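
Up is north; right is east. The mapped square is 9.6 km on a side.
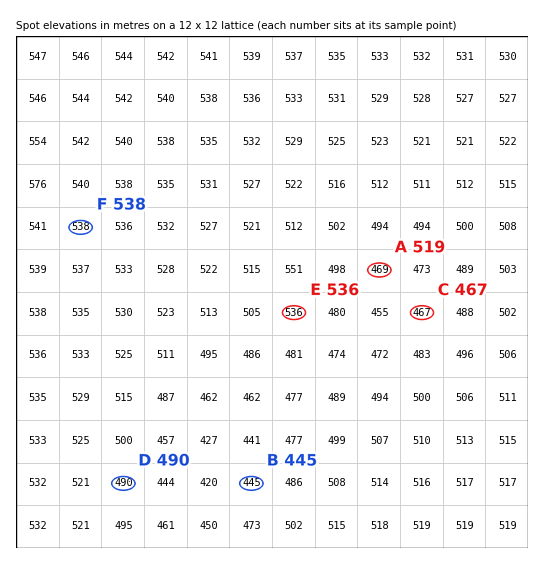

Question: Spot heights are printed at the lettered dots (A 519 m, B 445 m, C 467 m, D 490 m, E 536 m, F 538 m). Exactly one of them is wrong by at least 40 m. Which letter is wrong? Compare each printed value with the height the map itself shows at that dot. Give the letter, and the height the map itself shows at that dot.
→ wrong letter A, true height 469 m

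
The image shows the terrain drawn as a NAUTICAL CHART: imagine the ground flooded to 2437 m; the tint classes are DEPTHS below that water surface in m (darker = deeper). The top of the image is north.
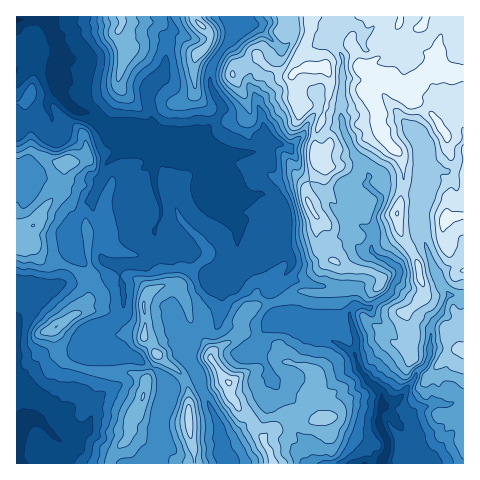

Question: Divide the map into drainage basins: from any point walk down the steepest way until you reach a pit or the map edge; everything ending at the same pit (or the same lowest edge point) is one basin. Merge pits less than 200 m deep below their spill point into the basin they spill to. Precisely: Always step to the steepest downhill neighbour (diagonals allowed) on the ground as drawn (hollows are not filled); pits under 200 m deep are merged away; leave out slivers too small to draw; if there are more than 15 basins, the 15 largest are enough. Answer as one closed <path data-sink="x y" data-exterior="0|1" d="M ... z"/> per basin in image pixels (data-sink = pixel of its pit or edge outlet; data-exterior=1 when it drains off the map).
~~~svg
<path data-sink="17 20" data-exterior="1" d="M463 16l-447 1 0 229 10 2 7-4 8 16 33 9 14 16 0 14-8 13-27 17 0 6 10 25 7 5 20 6 42 2 15 9-5 18-10 20-4 18-14 15-5 8 1 3 162 0-2-11-7-13 6-9 22-15 11 5 12 0 6-3-9-18 0-7 5-10-1-11-11-6-28-5-11 6-17 5-17 10-3 0-16-21-1-6 3-4 20-11 8-7 0-15 8-9 10-5 19-3 19-10 35 1 20-4 5-4 0-15 11 1 13 9-6 11 0 4 10 15 20 5 6 16 0 16-3 5 2 7 10 1 17 6 14-13 12-3z"/><path data-sink="382 463" data-exterior="1" d="M363 269l-5 1 0 14-5 4-20 4-35-1-19 10-19 3-10 5-8 9 0 15-8 7-20 11-3 4 1 6 16 21 3 0 17-10 17-5 11-6 28 5 11 6 1 11-5 10 0 7 9 18-6 3-12 0-11-5-22 15-6 9 7 13 3 11 190 0 1-114-8 0-4 2-14 13-17-6-10-1-2-7 3-5 0-16-6-16-17-4-7-5-6-11 0-4 6-11-4-4z"/><path data-sink="17 451" data-exterior="1" d="M33 244l-7 4-10 0 0 215 93 1 5-11 14-15 4-18 10-20 5-18-15-9-42-2-20-6-7-5-10-25 0-6 27-17 8-13 0-14-14-16-33-9z"/>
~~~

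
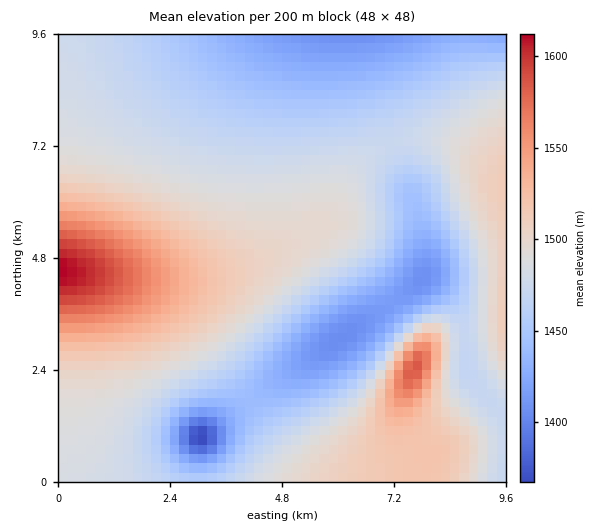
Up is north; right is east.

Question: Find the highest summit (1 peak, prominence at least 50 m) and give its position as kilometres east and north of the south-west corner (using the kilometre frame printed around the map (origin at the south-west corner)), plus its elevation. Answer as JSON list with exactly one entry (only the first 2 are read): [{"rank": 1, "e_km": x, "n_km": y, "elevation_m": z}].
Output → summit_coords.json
[{"rank": 1, "e_km": 7.64, "n_km": 2.44, "elevation_m": 1588}]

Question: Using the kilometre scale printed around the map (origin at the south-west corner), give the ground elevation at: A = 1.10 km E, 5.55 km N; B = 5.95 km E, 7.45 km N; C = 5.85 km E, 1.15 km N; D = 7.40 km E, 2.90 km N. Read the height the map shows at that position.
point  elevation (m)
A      1545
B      1470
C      1490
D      1515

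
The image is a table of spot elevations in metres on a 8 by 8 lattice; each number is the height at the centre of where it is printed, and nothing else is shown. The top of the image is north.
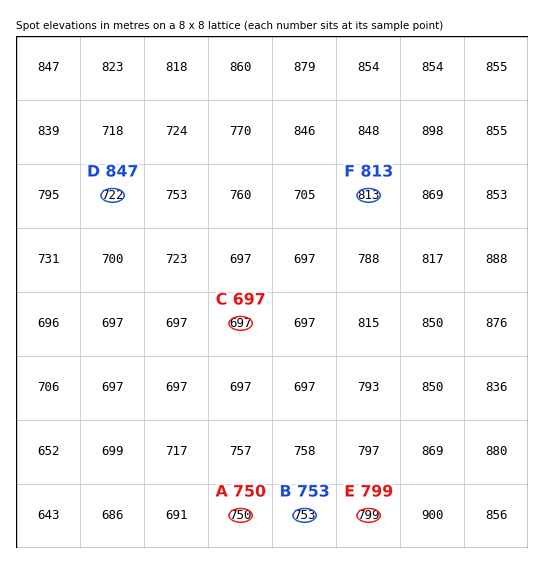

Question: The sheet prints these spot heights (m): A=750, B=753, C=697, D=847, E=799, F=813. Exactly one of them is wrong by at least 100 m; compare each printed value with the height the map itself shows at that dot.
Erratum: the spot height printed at D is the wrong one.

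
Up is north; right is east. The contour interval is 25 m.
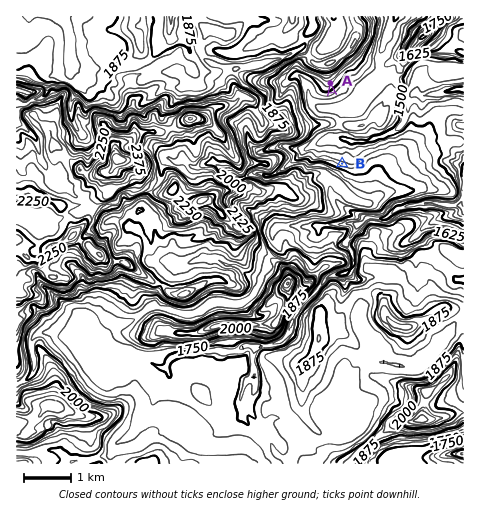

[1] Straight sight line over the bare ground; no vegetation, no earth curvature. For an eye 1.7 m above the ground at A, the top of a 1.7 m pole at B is in view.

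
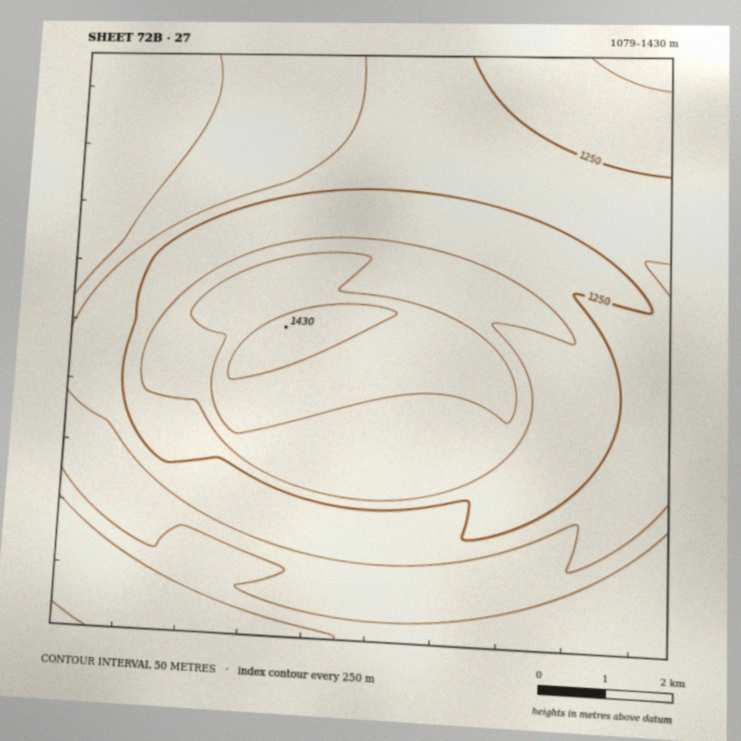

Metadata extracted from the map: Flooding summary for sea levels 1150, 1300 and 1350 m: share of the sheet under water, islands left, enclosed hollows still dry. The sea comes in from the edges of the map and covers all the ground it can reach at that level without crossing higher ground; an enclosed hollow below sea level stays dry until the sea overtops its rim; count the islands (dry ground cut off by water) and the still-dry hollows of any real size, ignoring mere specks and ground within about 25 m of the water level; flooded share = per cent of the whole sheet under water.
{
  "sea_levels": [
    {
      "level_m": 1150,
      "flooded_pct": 17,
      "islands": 0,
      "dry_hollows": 0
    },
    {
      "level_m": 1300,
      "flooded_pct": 77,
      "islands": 1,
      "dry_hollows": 0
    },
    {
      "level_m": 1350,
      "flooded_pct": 90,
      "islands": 1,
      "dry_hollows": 0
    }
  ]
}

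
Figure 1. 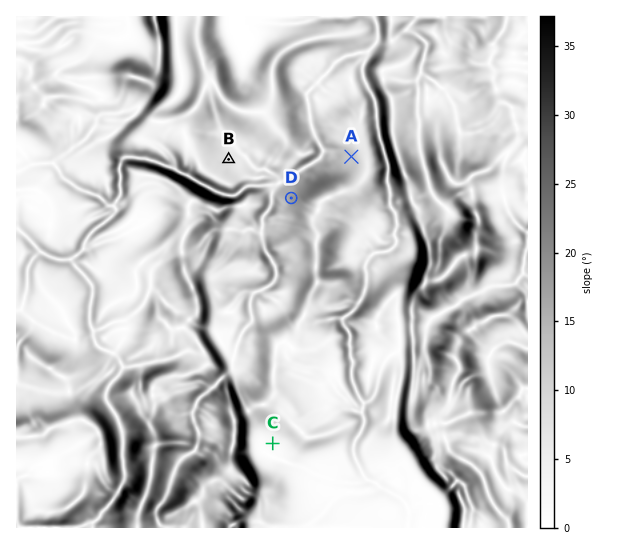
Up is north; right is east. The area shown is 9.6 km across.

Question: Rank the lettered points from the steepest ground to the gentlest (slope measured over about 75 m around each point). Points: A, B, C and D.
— D A B C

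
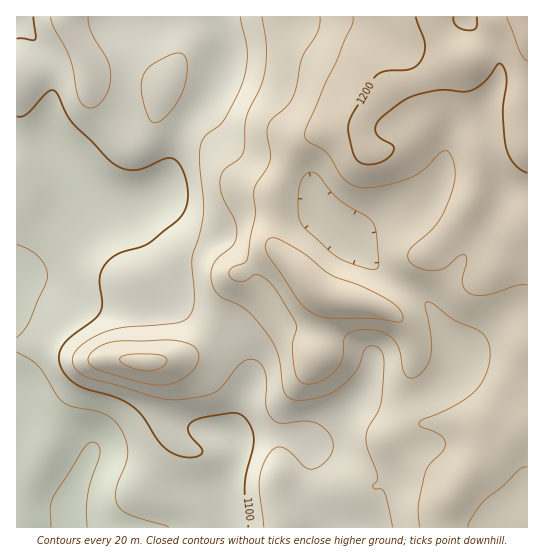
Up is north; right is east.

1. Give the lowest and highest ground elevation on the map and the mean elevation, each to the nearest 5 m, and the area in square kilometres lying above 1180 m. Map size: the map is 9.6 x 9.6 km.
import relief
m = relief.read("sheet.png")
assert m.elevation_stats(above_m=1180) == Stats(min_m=1055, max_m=1225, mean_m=1140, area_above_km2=16.4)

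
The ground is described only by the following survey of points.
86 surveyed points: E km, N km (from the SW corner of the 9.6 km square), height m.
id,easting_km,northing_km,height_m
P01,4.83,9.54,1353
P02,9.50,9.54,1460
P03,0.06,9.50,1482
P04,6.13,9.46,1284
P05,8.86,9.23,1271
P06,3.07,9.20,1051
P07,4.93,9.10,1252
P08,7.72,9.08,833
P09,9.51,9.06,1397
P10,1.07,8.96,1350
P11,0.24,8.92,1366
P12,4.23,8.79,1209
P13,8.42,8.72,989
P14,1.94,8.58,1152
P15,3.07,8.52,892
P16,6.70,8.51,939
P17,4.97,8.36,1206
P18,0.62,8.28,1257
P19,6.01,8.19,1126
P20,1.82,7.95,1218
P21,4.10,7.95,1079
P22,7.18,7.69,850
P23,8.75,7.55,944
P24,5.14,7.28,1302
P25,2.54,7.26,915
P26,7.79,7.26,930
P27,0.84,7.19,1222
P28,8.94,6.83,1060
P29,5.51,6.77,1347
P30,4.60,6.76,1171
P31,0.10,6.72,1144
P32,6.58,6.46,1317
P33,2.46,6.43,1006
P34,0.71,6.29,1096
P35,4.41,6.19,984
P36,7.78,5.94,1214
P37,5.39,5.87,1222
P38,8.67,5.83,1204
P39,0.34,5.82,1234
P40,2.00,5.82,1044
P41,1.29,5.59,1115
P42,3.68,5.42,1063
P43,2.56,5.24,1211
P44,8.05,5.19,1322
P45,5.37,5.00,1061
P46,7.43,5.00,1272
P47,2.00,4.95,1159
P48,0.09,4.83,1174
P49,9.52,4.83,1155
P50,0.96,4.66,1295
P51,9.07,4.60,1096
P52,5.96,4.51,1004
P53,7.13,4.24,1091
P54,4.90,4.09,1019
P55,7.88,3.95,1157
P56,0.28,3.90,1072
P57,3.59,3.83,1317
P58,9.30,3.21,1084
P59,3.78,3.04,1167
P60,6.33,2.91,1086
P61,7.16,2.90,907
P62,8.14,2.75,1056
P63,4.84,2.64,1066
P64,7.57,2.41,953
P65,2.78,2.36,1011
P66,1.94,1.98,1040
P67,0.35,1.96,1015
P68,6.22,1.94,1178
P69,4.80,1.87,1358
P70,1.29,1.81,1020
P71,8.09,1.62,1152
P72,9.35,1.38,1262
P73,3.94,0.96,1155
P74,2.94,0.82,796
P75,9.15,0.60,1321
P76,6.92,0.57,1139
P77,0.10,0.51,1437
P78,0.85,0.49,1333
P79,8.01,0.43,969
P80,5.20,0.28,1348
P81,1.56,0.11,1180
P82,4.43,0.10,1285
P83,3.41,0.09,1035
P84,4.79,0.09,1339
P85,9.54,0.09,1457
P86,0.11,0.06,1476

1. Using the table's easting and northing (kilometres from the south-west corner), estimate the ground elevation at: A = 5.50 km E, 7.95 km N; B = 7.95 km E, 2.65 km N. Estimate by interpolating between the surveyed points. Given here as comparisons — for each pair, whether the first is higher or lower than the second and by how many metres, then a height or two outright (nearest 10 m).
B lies lower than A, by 240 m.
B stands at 990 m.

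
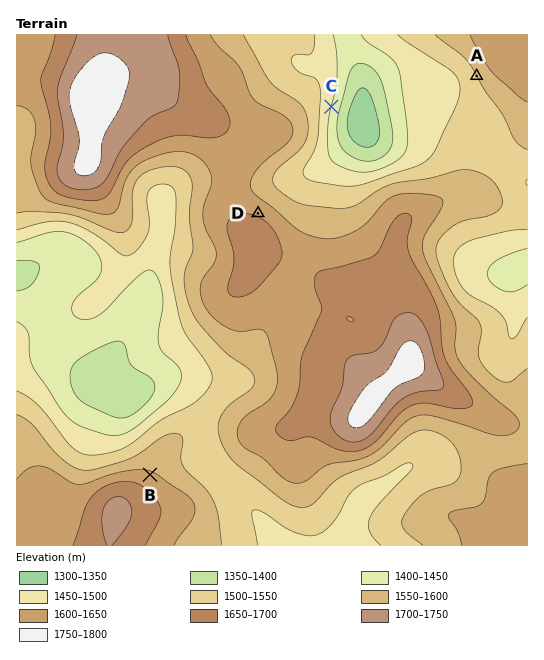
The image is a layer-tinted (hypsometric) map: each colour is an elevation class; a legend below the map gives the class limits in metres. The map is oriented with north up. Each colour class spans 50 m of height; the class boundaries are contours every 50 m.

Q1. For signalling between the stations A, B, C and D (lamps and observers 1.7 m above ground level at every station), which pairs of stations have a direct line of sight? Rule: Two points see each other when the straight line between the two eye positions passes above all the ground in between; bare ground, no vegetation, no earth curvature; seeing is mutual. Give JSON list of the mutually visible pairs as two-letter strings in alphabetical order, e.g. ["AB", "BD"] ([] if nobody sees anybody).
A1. ["AC", "AD"]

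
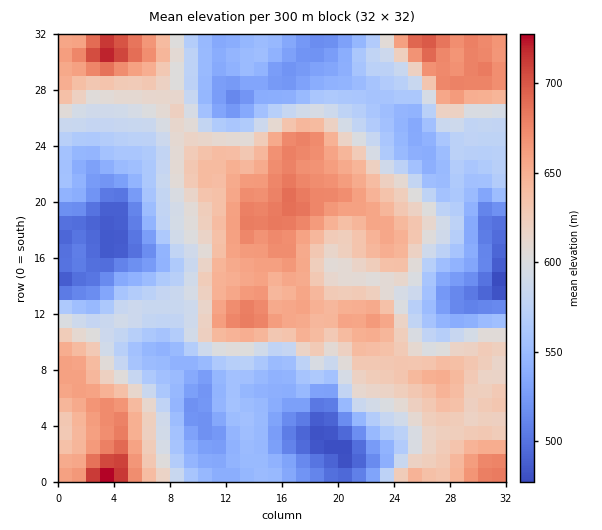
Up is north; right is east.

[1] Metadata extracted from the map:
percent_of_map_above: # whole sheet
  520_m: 90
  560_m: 68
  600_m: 48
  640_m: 26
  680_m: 4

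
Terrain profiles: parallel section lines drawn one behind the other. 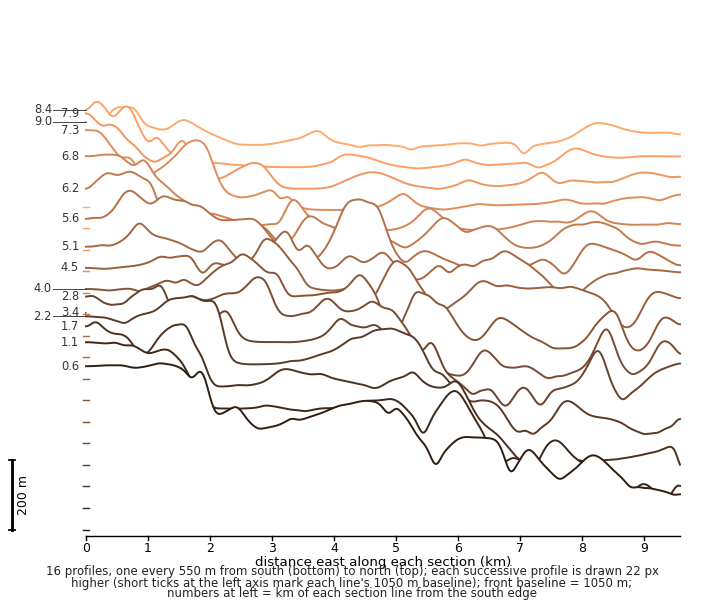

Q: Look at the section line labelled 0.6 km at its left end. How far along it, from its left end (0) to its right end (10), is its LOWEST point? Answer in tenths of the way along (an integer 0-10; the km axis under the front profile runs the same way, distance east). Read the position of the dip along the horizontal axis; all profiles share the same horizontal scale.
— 10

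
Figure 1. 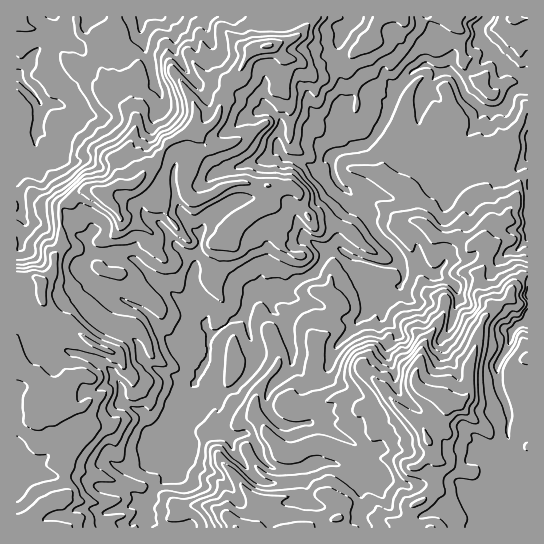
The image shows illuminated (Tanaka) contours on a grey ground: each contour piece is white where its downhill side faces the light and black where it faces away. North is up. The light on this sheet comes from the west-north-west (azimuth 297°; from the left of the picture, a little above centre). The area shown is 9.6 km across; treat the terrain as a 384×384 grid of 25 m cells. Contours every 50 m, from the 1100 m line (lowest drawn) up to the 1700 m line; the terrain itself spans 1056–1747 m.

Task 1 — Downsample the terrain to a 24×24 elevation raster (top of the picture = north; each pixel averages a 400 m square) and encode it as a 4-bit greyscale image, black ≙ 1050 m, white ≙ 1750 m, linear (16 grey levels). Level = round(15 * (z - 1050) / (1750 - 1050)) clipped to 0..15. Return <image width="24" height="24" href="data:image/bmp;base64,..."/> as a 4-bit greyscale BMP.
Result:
<image width="24" height="24" href="data:image/bmp;base64,Qk2WAQAAAAAAAHYAAAAoAAAAGAAAABgAAAABAAQAAAAAACABAAATCwAAEwsAABAAAAAAAAAAAAAAABEREQAiIiIAMzMzAERERABVVVUAZmZmAHd3dwCIiIgAmZmZAKqqqgC7u7sAzMzMAN3d3QDu7u4A////ALuphmiLzLu7u8y7qqu5dmeKq6q7qsy6qpqodlVomImZmsy7qqqpdlVYeJmZms3LqqqqllVWeIiJqs7Lqru6h2VVeIiJq97sqru6iHVFZ3eJvN7tqru6mXVFVmZ5utzMmrqqqHVVVWZmiKqsqaqpiGVVRVZlVXmLqKqYd3ZVREVlRFd5uqqHd2ZWVERVREVoiXmHd3dmZVZEQ0RXdliHiId4h3VEQ1VmZVeImYh3iHdUNFVFZEaaupmYiIdDM0M0RDNYq6mIh3UjMzMzMzM2iZmYdUQiMzMzMiI0Z3mph1QzIyMyIiIjVleZhmVDMiIhEiI0VUeJl4ZTMiIiISM0RUd4mIdlQyESESMzQ0VnmpdVZTMhEjMzQzNWd3dUVVNBIw=="/>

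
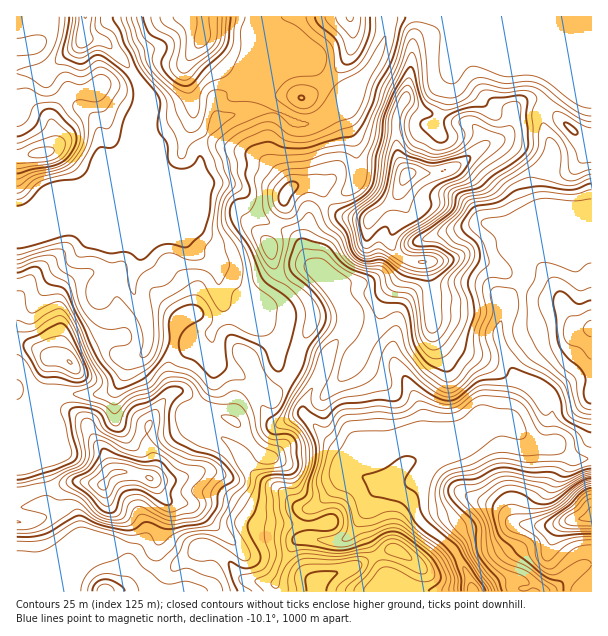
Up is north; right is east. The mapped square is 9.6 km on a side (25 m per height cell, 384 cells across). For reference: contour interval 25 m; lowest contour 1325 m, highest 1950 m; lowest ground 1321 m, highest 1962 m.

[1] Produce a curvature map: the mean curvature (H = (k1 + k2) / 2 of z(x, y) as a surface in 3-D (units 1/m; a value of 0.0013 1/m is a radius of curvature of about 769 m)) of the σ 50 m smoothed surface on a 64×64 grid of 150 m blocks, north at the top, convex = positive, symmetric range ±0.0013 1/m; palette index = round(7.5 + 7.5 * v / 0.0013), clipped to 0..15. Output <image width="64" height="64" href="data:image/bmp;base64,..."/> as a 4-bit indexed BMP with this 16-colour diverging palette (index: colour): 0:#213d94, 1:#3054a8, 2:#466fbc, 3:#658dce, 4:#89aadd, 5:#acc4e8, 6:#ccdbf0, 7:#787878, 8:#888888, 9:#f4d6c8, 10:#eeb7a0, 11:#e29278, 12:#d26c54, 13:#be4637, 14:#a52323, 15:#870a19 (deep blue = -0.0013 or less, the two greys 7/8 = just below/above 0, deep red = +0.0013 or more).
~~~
<image width="64" height="64" href="data:image/bmp;base64,Qk12CAAAAAAAAHYAAAAoAAAAQAAAAEAAAAABAAQAAAAAAAAIAAATCwAAEwsAABAAAAAAAAAAlD0hAKhUMAC8b0YAzo1lAN2qiQDoxKwA8NvMAHh4eACIiIgAyNb0AKC37gB4kuIAVGzSADdGvgAjI6UAGQqHAId3d2W/+qh4iZmqund2M3iahUM0Z2VVZ4UASdylIlq5d4d3dXmGiIhWmYioIjVEm6u6mGVWVovdxgaYdTJ6ZXh3d3d2VmaHZmR5aKU5qnGMur3v1jRYzsqACal1Rt2FV3d3d3d2Z5dYhVZpgn3LlFu6ms/6d539qkBruqma/HZmVmZ3d3d2dXqZY0U1zJmnOJdkR5nP/7mWAaypmXe7dVVEVkZ3d2REaqhSEmzYZ4cREQACZr/rh0AFmIh2RHp0IomYZEUxE3dWdkRHzIZoh1RWeEN2i7hQApt1ermImZdm/syXMUaKtzR5eaqFRXiZq73/pFVYlgBbtzJr3d3d//6Zmrtknf6URqycyWVWiZhlR861NGeGJ6llVpy6iJrv7VRniFSd6UJa7b7bqHeIhjIje6ZWiIVIdniqupdkMmituGZ1NIzFM1q4iIdmZ4mFSJdGh3d2VVZ6vMqqqphBR8/e2Zmr38RVnpZlVlaZhiF6hlVnhmd4dmz+p4rLqpQnz0erv//duav/uqqZnepiFLtiNWZ3Z3mGWdt2iqmHiCJ+MkVohnrf/syXm93cdGib/qU1Z3iHZ4dmdlaJmGaJcSZ2QyICabulSad5vJY0nf7Lt0V3eIh2d3ZURXh2VWd0EXd3YiSLpjJqh3VWVVac25moRXd3iHd3dmZlZmVVVEaHd3dzaN+1N6hUVUVVabl73KZWZneId4h3d3d3ZmZkNYp3d2SKyVJZqFRWZlaLlCjsY3hVZ3d2d3d3d3d2VoU0aHd3VJ7GAGrcdVZmecuDI3cTt0VmZmVndmd3d3ZWuGd3d3dYvuo0rM+ERnm7uoWGEBi2RmZXh1VlZlZ3dUfHi6lnd3vKmVS7naRGm6iZZcxAbLZYh3m6ZWeGRGZUScVJvaV3VTEUNJpq6oqXZ6lX7oJMyHiZishFishDVVV7sze+5FVTM0ZDaEXf/XNZl1m7xhbLmIiapTec2mRnialSWKyjeFa+zINGVpq6Y1h1infLQXu5iJlyWJzbhYqpZDV3eVOqaf+odVZpp2ZlVlepVa6BObqYh0N6qrqImXVWeKl5NM6++1Q0VCa3VnZWi7dGnbMXuph0NYqpmJqoVpmYmXpZzbznNDV1FLlnhkjet2eLpAWpmXRYiqiIqpZHmYiIeXypisU2eKkzqmeGWcqHdnq2I4mZhEebuHiHZFmYd5p4iIictTeJqTObdmV7llZ3aupkV5mVNZ3JeHVDeZh2nJqFab+lV3ioNKyXdml1Vndo3ZZGiZc0jtqJhlN5mHaLm4RYvnNGeKcmrLu5Z3Z3d1ett1VolzN92ZqphVeId4l6hVe8UkZ5lUeau8lGiId2V72VRGiXM33HeZmFRYiImWmXVqtTV3l0eXeJpzaYZlV63GNXiYdTbLial1Q1iZmpWKpmm2RniVWYZniXSJZmeL3HNWmHm5VZmIdmRFaIibhXrIZ5hneJVqhmeKhXd4iby3NFRBJql1ZlRFVXqFaKl1iNt2Z4mYp2l3iJl1dmaLp0M0RUMwR4mZdVVXq4V5l2aFvbhVi6ipVomodmZmVZ6URERnm5Fd///9uHiYZoh2Z4NpvJZpholmmqdWd3ZGz5VVZGjPxc+q39zsh2Vnd2Z3dERpuWVUVVV4hnmXZVn/pkZlVr/H+QAnZIuGZ4h3d3d2VDR4Vnd3d2VVZ2ZmnMqFR4dTj7W7IAFEVmd3d3d3d3d3dlZ3d3d3d3dlaJq6dWZniYaPxXzJYxEzRWZ3d3d3d3d3d3d3h3d3d3RIy5dVinVpu7/5WN7adUI0Zmd3d3d1V3d3d3iHd3h3dTfcdnnsU1mpnP2Hit/tgjVmZWd2Zmlkd3d3d3d3d3d1R811a/tUeFI1i8t2e8gyWIdmRERVXHQ1Znd3h3d3d3dld0WL3JiqYgE3zpVmQTe6lmh2Z4dKYzNGZnd3d3d3dlM1eZityqq3MCWvx3h3qqhlVpmrykllVVeGd3d3dmZVZ4qodoqJmblSNp7+3//IeIdlaZnMe6vLllZnd3d2q4VneHeIh3eJqmNXru2q//t3mpZWZqy8///YVFdnd2ashGeZqph4h5qqdXjOdkJHzrmJunVEiperveyEaYZ3VYpki7qpmHd3iYhkVs9DUhFKzKmrpjSJdGeKzZRqhnd3eZZYmZiadVVnd1VFzkNkMjaby6lzJbuEVoqahGqFdol4uUR4iKpzNFZ4Z2beRFZYmrl5uWNb/JVXu3d0eXZmaYi6RkVWh0M0NWZGaP9DZ33/pDe4RJ/XVmnKZFaId1dIiMtFZDNENqp0VUVmz4erd5pka9lFrHRHmIh2eZh5ViV4qUaqmJic7aZXRFSP+1VTRnm77JmnRFmnR6mbuZpDNXiWNXiJmJzbqVVkZm36ElRHvJecy4RHd4VHuovcyRJ4m6ZXdmZmeZiJhENoafkkZVioVFeHRXd1VUi4WdyjF6rOtleIdnZndmipYzZo+0VmZ4ZURVRnd3ZnVpdJ2TBryr23VWeHd3ZmVpylI1f8VnZ4dWZmd3d3eZqWRFvEAouXetuGVniHd3ZUfNgyR+1Wdnhnd3d3d3iZq7lQB2FHh1NIzdp2aId3dlVa2lI27GZ3d3d3h4h3eZeJvJIDM2iqdUas3IVWd3dmZmjKcybsd4d3d4h4eHd4h3ebtQm3Voqpd4m7ZFZnh2eIicp0JsyZh3d3d3d3d3d3d4u4BtqKqqu5ibp2Z4mYibqs6mQ1ZlZnd3d3d3d3d3"/>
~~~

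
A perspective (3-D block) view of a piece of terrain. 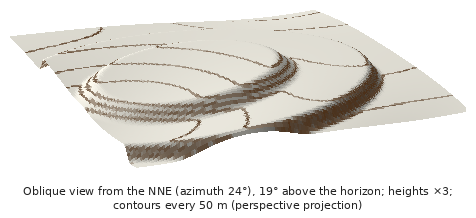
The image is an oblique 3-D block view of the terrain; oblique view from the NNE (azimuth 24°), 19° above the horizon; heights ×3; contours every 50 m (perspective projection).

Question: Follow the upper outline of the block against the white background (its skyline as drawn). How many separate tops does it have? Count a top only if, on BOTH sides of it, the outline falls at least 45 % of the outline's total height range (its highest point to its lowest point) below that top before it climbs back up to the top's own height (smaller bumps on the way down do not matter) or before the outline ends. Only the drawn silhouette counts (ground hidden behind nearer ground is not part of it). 0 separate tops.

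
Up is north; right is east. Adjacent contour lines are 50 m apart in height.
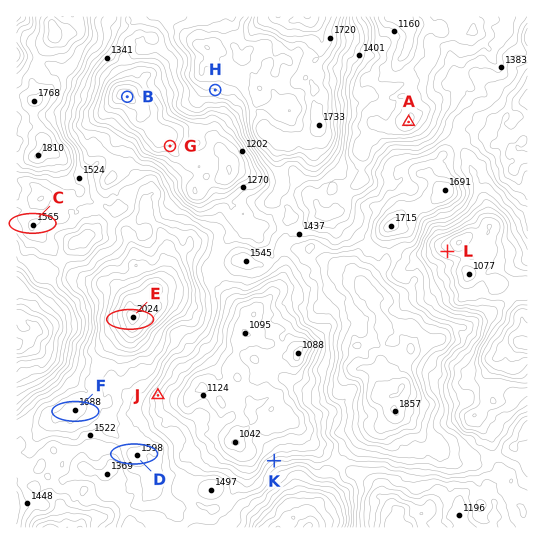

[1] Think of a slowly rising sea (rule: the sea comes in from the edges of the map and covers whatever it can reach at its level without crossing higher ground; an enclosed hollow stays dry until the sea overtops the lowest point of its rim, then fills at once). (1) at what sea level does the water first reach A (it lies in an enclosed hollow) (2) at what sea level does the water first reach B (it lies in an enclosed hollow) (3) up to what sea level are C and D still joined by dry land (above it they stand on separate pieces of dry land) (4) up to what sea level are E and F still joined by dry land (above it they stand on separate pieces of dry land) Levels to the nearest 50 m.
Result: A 1200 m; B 1350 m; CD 1450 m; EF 1600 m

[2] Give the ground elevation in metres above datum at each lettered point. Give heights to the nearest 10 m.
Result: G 1050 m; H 1490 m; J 1330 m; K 1370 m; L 1140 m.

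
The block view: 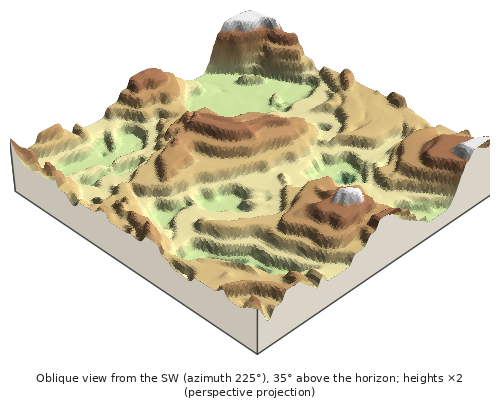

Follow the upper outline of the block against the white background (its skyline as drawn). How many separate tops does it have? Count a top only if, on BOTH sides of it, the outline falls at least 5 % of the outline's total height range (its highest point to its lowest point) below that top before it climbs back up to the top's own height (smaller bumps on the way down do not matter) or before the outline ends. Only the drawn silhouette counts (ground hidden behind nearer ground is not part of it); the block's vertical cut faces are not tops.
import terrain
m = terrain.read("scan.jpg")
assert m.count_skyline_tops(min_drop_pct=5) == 3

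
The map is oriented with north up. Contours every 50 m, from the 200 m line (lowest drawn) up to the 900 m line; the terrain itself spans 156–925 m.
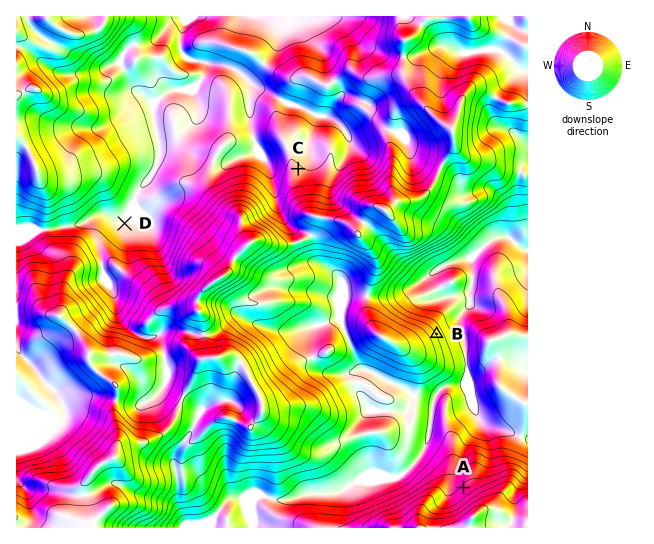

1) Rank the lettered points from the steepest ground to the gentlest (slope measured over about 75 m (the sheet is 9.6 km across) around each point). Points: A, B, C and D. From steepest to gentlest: B A C D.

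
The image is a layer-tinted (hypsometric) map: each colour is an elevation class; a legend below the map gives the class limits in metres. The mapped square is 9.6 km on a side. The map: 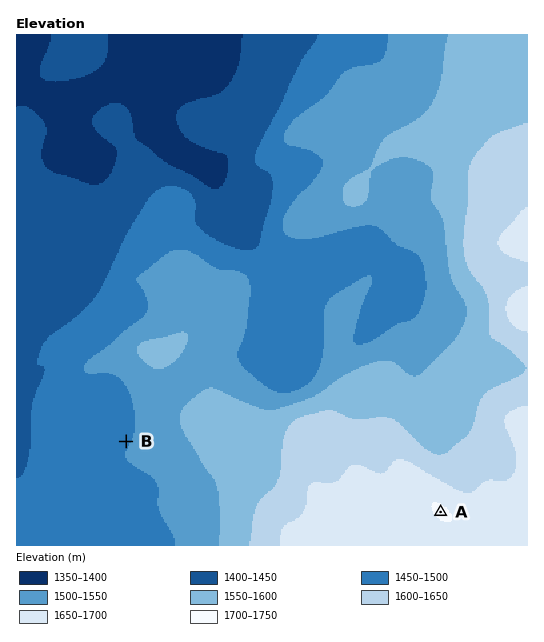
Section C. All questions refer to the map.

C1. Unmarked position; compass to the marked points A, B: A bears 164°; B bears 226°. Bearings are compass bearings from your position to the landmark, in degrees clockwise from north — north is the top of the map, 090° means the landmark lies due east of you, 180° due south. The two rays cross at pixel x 357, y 219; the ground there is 1520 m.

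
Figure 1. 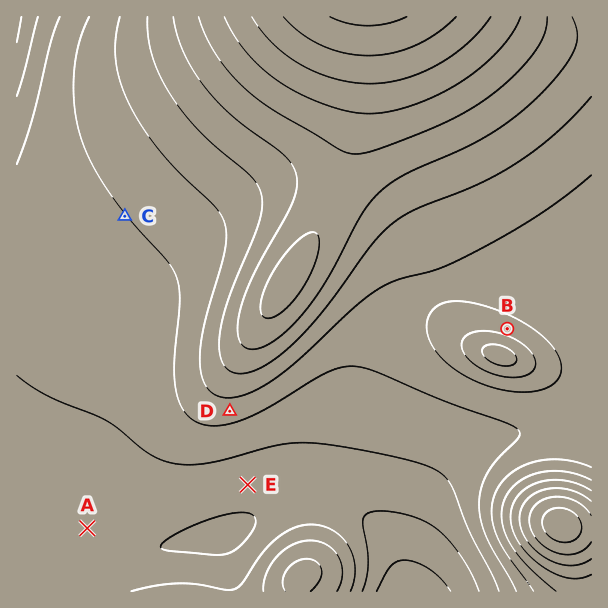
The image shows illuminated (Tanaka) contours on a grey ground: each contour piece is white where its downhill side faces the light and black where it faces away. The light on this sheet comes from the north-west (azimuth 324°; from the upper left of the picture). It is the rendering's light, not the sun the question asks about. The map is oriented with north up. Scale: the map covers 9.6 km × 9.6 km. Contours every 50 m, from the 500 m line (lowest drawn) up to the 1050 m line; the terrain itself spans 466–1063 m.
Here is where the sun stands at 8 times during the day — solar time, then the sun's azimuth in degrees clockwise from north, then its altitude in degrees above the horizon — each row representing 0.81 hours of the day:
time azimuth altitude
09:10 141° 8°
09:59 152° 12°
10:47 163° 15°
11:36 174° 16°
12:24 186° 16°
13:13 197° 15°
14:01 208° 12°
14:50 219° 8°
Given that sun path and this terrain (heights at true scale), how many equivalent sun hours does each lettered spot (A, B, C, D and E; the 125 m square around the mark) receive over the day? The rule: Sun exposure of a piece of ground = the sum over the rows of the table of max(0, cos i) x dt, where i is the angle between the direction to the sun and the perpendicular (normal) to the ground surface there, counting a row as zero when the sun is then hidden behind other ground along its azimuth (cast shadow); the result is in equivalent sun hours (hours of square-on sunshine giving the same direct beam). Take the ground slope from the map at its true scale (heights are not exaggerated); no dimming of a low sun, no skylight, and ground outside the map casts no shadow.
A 1.5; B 0.5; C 1.5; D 2.1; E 1.7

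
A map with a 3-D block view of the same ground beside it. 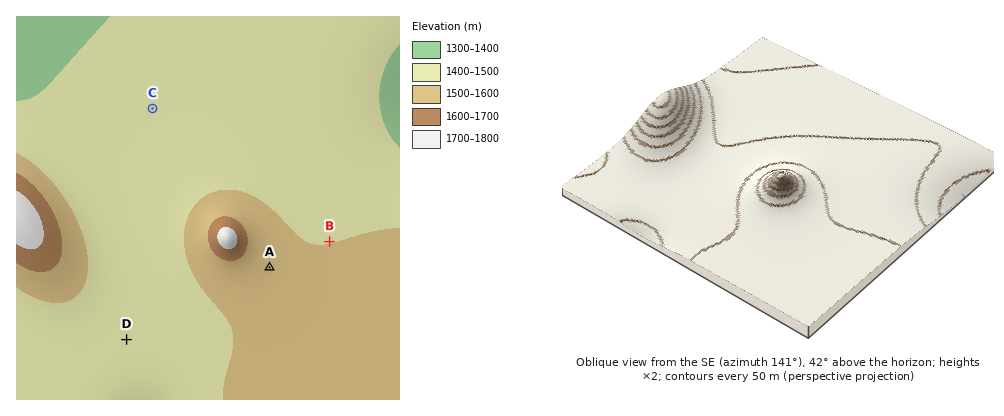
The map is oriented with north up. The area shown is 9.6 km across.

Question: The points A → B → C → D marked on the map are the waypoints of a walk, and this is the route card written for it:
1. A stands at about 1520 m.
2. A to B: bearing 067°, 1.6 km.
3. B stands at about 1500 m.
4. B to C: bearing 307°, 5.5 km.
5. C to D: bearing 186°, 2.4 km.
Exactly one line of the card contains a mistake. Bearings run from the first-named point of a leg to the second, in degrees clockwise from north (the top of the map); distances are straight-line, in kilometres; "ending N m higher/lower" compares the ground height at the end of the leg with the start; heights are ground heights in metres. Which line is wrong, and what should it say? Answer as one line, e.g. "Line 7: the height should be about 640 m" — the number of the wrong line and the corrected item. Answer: Line 5: the distance should be 5.8 km.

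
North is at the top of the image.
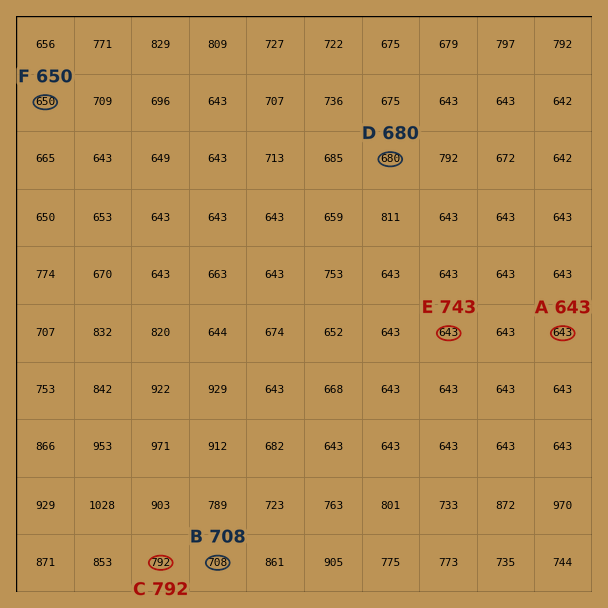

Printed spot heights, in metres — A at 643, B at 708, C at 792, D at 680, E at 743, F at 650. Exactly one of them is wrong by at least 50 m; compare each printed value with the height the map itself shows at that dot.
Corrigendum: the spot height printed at E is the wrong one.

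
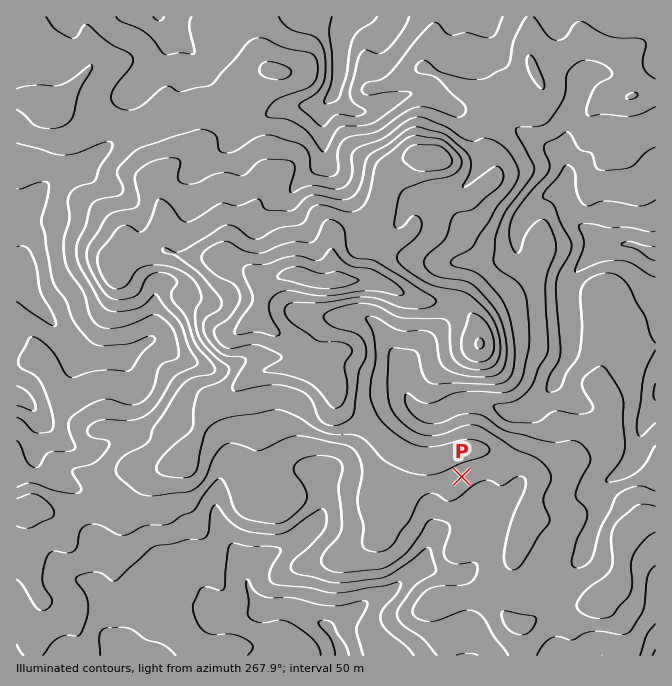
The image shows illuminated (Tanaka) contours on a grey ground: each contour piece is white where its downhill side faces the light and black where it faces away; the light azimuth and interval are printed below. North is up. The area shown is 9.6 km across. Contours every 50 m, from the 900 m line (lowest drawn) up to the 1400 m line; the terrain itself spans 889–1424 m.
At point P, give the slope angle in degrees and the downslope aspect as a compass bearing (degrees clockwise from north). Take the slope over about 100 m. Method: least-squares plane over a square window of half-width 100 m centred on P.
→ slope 6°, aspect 149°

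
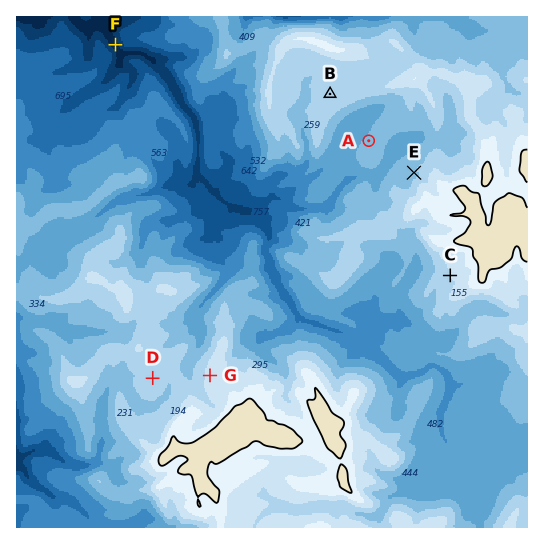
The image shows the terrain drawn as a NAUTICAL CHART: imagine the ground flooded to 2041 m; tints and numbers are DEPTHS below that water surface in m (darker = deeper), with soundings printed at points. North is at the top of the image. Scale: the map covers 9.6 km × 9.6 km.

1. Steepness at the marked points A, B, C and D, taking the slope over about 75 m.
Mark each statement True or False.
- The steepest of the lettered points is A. False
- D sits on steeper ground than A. False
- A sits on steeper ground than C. False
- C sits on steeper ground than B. True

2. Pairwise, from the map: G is above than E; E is above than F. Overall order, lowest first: F E G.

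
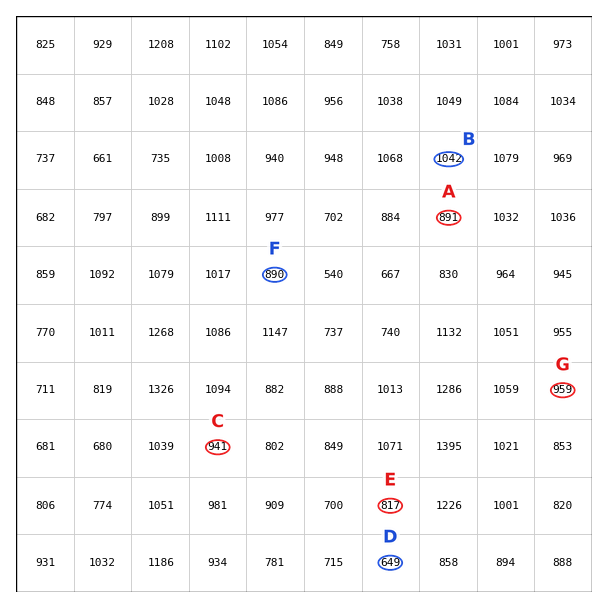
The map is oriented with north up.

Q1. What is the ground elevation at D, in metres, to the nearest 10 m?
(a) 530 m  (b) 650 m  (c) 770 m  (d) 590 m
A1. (b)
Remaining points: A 890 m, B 1040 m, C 940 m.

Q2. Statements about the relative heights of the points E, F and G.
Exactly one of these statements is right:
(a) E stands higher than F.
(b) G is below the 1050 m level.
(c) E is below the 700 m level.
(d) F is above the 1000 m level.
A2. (b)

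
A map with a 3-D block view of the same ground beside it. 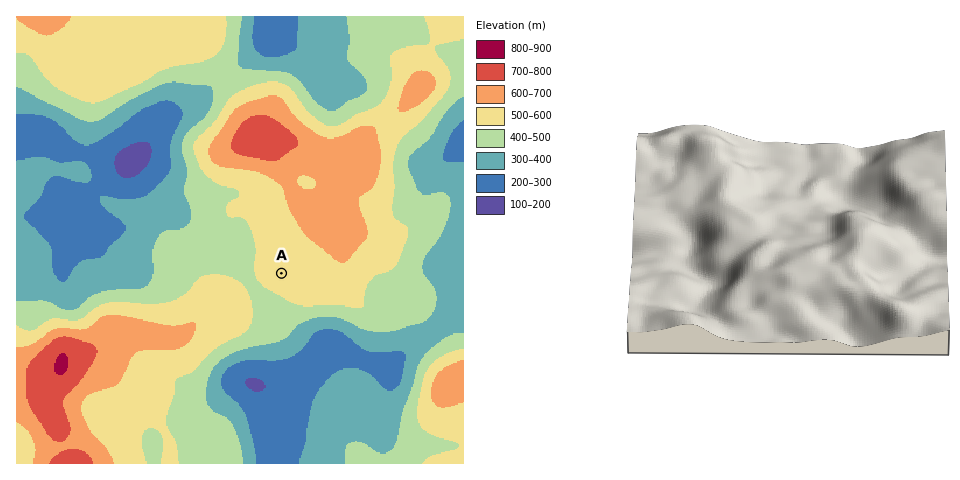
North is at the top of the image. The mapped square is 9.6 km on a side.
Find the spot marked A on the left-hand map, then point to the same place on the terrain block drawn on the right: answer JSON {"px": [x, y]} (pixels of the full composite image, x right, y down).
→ {"px": [766, 246]}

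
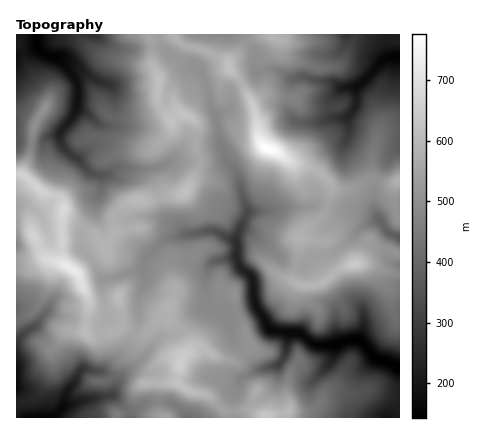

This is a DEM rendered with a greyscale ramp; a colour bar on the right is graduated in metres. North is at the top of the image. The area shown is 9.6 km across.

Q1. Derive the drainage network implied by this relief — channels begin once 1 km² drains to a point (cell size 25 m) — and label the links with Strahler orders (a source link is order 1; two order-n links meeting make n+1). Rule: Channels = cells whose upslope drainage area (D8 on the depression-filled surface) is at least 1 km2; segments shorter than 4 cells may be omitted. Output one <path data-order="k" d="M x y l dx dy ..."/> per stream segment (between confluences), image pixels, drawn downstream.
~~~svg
<path data-order="2" d="M64 406l-10 12-12 0"/><path data-order="1" d="M230 392l6 0 2-4 0-6 6-6 16-6 4 0 6-4 8 0 4-4 4-8 0-10 2-2 0-8 14 0"/><path data-order="1" d="M90 370l-8 0-4 4-2 6-10 12 0 10-2 4"/><path data-order="1" d="M328 364l4-6 0-12 4 0 2 0"/><path data-order="1" d="M138 362l-6 6-12 12-8 16-28 4-8 4-10 0-2 2"/><path data-order="3" d="M338 346l8-6 14 0 0 2"/><path data-order="3" d="M360 342l10 8 6 8 12 4 6 4 6 0"/><path data-order="3" d="M302 334l8 8 4 2 4 2 20 0"/><path data-order="1" d="M364 328l0 2-4 8 0 4"/><path data-order="1" d="M46 312l-12 16-6 2-10 10-2 2 0 44"/><path data-order="1" d="M218 312l-2-2-4-2-4-2-2-4 0-22 0-2 2-8 8-10 6 0 6-2 8 0 2 2"/><path data-order="1" d="M144 284l0-16"/><path data-order="2" d="M144 268l0-6 2-6 18-16 6-2 6 0 4-2 10-2 2 0"/><path data-order="1" d="M94 266l8 12 14 0 12-6 10 0 2 0 4-4"/><path data-order="3" d="M238 260l2 6 12 14 2 22 4 8 6 8 4 8 10 6 22 0 2 2"/><path data-order="1" d="M334 252l14-10 16-16 10-6 6 0"/><path data-order="3" d="M236 242l0 4 2 0-2 12 2 2"/><path data-order="1" d="M186 234l6 0"/><path data-order="2" d="M192 234l6 0 4-2 12-2 12 8 6 0 4 4"/><path data-order="2" d="M240 230l-4 6 0 6"/><path data-order="1" d="M248 230l-8 0"/><path data-order="2" d="M380 220l6 10 4 4 10 4"/><path data-order="1" d="M378 218l2 2"/><path data-order="2" d="M248 214l-8 14 0 2"/><path data-order="1" d="M36 212l-4-4-4-2-10 0-2 0 0 40"/><path data-order="1" d="M284 208l-10 0 0 2-10 0-12 0-4 4"/><path data-order="1" d="M100 194l0-2 0-16"/><path data-order="2" d="M100 176l-6-2-6-2-26-28-2-12 4-4 8-10 4-10"/><path data-order="1" d="M166 164l-4 2-8 2-30 0-8 0-6 6-10 2"/><path data-order="1" d="M346 140l2-6 0-18"/><path data-order="1" d="M102 126l-2-2-14-12-10-4"/><path data-order="1" d="M298 122l22 0 8-4 16 0 4-2"/><path data-order="2" d="M348 116l4-4 4-8 0-18"/><path data-order="2" d="M76 108l2-8 0-2 0-16-6-8-14-16"/><path data-order="2" d="M356 86l30-28 8-2 6 0"/><path data-order="1" d="M110 84l-10-2-14-8-16-14-2-2-10 0"/><path data-order="1" d="M202 72l6 14 2 20 6 8 4 30 6 14 8 8 4 8 2 16 8 20 0 4"/><path data-order="1" d="M260 72l8-2 8 0 14 10 4 0 4-2 8-2 8 4 16 0 10 8 16 0 0-2"/><path data-order="2" d="M58 58l-6 0-6-2-8-8-2-2 0-12"/>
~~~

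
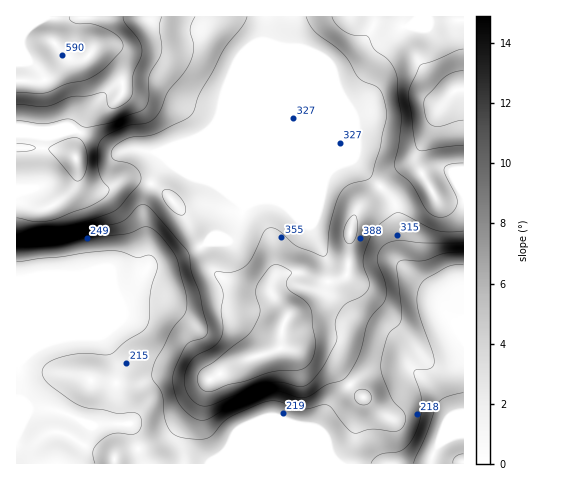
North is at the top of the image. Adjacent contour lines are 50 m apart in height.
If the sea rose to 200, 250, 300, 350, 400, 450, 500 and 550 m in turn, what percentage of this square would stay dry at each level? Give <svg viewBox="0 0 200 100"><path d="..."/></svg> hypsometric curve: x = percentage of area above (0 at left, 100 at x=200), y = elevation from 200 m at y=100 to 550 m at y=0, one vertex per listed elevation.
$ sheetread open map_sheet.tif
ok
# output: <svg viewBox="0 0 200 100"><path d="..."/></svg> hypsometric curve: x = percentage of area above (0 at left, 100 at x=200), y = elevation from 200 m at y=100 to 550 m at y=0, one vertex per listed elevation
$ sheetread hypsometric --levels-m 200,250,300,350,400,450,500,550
<svg viewBox="0 0 200 100"><path d="M171 100l-30-14-14-15-52-14-29-14-26-14-8-15-6-14"/></svg>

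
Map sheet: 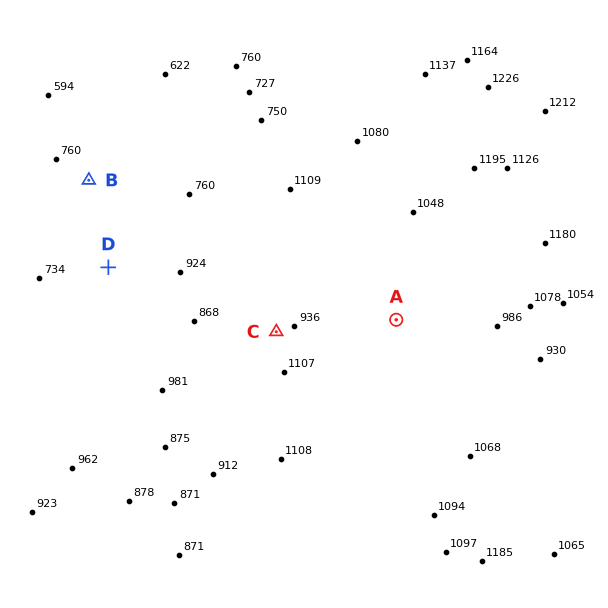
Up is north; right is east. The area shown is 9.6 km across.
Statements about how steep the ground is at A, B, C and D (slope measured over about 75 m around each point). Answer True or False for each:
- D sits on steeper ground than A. True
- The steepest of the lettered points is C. True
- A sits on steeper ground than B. False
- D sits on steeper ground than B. False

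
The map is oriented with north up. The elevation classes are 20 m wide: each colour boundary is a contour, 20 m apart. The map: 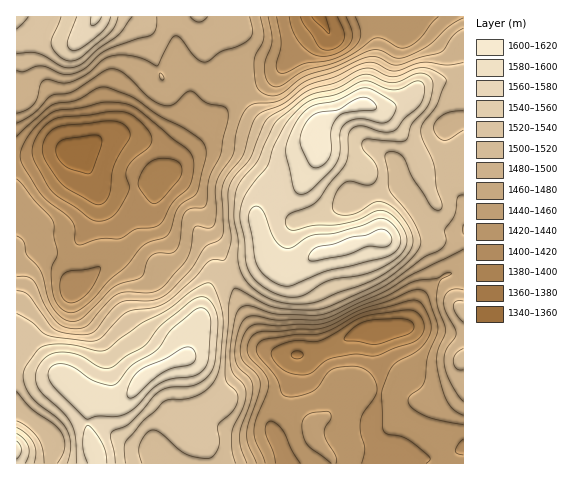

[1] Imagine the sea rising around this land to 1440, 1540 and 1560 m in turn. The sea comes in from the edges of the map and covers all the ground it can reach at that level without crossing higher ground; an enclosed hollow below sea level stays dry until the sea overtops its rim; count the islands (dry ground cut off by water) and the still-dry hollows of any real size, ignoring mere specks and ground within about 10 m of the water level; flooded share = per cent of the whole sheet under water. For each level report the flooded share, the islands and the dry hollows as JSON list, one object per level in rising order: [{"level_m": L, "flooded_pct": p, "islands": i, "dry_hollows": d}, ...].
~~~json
[{"level_m": 1440, "flooded_pct": 29, "islands": 0, "dry_hollows": 0}, {"level_m": 1540, "flooded_pct": 75, "islands": 1, "dry_hollows": 0}, {"level_m": 1560, "flooded_pct": 82, "islands": 1, "dry_hollows": 0}]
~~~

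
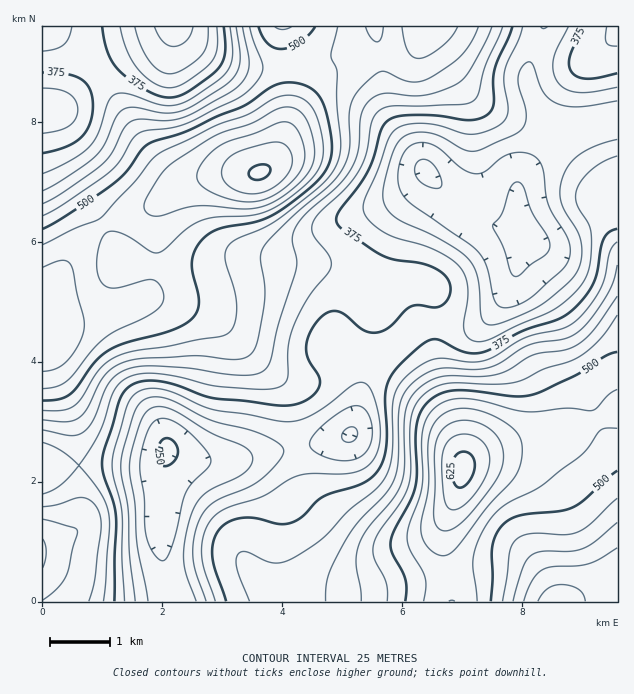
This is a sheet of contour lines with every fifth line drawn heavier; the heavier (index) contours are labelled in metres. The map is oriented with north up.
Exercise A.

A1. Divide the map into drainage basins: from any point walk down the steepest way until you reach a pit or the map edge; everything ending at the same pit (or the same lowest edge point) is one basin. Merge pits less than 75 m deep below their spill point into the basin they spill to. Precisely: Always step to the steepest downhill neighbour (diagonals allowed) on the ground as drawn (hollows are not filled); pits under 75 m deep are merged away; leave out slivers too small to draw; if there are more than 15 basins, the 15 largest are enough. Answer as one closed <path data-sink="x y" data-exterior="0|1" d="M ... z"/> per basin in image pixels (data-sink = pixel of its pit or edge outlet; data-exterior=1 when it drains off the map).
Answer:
<path data-sink="167 451" data-exterior="0" d="M160 202l-14 7-33 11-18 10-20 20-18 32 0 37-6 17-9 6 0 259 409 1 1-16-8-33 0-27 16-43 4-26-6-27-17-46-5-20-4-33 0-45-7-5-18-1-31 8-11 0-16-13-21-9-21-3-27 0-33 6-41 15-55 12-9 4 10-14 2-12 2-64z"/><path data-sink="530 237" data-exterior="0" d="M617 26l-192 0-7 16-15 12-20 5-33 3-18 6-16 16-12 16-13 21-15 36-13 15-34 1-33 6-24 12-13 13-3 6-2 64-2 12-10 12 54-11 51-18 33-6 27 0 21 3 21 9 16 13 11 0 31-8 21 2 6 7-2 42 4 33 5 20 17 46 6 34 20-12 57-16 28-5 47-18 2-2z"/><path data-sink="175 27" data-exterior="1" d="M281 26l-239 1 1 314 8-5 5-11 1-43 3-8 15-24 20-20 18-10 42-16 32-22 42-9 31 0 13-11 7-15 6-23 0-42z"/><path data-sink="557 601" data-exterior="1" d="M617 412l-48 19-28 5-57 16-15 8-5 5-4 18-16 43 0 27 6 24 2 25 166-1z"/>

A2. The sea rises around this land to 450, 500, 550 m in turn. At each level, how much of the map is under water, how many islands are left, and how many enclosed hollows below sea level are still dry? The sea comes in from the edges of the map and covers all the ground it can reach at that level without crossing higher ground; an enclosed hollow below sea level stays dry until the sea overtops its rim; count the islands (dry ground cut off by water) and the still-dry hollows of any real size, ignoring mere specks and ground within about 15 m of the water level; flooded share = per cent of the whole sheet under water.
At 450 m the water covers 62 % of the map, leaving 0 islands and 0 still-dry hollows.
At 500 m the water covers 77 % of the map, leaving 0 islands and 0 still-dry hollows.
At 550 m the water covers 92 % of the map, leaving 2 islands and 0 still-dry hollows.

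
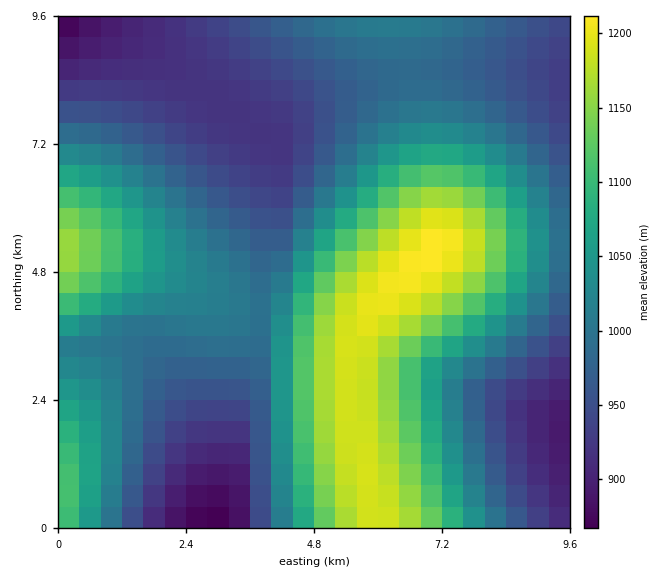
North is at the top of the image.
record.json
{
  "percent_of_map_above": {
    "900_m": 96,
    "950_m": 75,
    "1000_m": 50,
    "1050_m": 33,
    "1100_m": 22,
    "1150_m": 13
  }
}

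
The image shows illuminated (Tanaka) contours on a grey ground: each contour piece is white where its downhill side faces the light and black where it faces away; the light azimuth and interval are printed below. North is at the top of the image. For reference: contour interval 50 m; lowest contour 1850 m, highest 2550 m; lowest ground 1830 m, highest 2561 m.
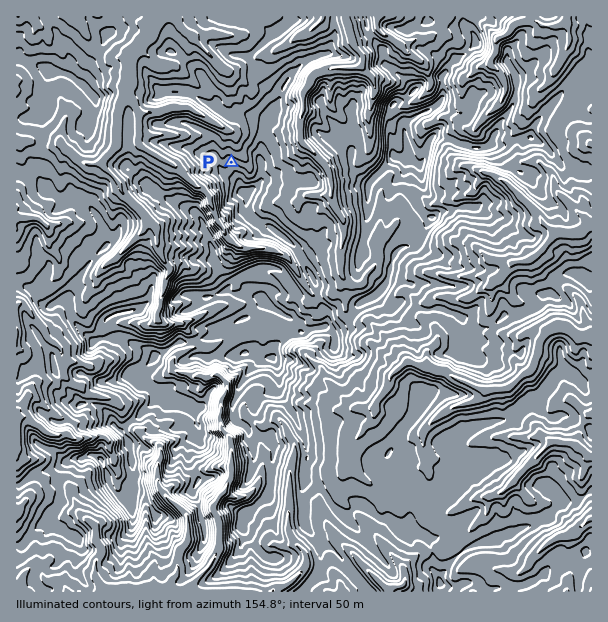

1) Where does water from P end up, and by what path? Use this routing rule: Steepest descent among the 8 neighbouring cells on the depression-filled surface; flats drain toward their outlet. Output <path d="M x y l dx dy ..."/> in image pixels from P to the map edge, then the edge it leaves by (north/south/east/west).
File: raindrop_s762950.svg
<path d="M231 162l0-1 5-5 0-19-5-6-3 0-9-5-3-3-4-1-11-8-15-7-3 1-6 0-1-1-3 0-2 1-9 2-6 3-16 0-3-3-3-8-8-7 0-8 3-4 0-24 2-2 0-3 1-3 17-16 0-3 1-2 0-6 5-7"/>
exit: north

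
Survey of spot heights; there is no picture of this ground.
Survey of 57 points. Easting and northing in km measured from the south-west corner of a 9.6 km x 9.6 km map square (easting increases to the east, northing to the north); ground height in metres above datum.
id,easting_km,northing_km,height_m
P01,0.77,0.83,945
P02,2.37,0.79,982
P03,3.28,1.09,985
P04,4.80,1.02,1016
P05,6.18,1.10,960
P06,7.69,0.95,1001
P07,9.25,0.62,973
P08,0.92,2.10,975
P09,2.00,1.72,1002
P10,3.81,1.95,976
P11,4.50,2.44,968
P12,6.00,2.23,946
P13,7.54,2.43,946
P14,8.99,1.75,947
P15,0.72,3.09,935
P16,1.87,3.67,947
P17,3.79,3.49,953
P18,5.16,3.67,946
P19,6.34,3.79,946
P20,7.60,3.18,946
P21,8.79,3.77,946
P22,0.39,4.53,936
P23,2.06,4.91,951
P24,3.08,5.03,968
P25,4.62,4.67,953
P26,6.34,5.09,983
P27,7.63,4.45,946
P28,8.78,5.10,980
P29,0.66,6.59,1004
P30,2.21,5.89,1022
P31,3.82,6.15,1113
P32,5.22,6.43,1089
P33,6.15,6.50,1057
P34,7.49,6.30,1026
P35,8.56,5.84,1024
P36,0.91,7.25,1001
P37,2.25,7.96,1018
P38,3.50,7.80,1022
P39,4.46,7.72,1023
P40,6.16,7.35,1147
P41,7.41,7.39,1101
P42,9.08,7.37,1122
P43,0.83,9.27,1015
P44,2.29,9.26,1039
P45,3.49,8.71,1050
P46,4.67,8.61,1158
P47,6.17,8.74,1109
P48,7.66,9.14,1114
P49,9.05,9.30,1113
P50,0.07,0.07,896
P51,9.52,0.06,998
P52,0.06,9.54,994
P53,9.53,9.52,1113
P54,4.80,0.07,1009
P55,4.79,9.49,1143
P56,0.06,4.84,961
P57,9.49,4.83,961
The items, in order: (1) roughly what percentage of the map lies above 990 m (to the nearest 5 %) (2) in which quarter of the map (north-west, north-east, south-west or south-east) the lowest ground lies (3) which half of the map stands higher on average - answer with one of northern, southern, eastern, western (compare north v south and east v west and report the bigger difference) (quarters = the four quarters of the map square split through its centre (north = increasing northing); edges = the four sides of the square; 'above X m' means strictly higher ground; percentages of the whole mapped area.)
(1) About 50 % of the map lies above 990 m.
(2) The lowest ground is in the south-west quarter.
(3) Taken as a whole, the northern half is higher than the southern.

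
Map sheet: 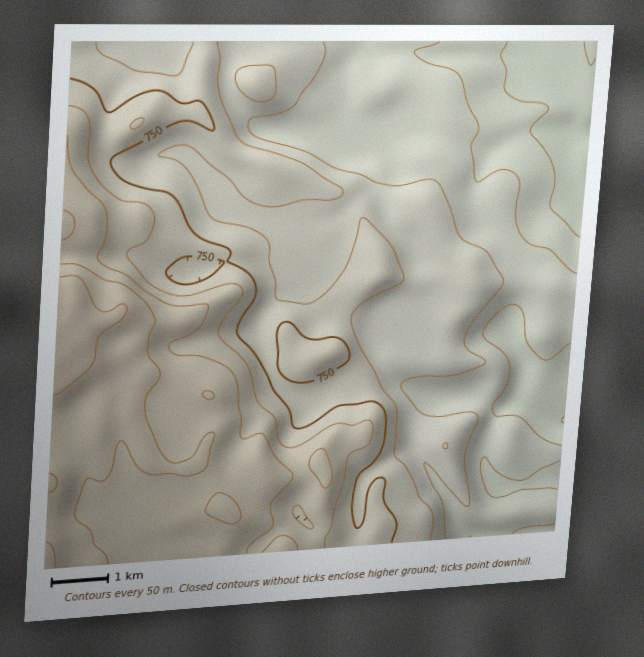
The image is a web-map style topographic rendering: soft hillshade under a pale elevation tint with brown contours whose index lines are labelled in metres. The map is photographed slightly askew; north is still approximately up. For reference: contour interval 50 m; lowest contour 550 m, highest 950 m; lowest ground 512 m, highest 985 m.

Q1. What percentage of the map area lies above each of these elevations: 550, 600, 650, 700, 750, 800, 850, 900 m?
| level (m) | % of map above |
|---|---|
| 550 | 96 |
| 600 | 87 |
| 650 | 68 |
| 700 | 50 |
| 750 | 36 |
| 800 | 27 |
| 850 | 21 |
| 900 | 9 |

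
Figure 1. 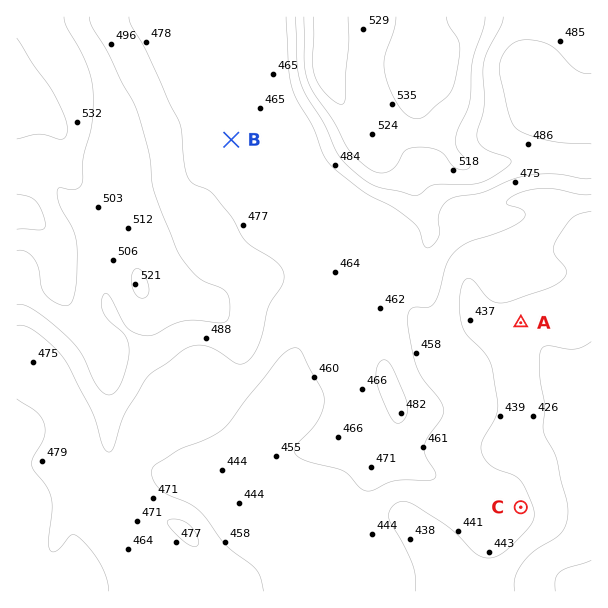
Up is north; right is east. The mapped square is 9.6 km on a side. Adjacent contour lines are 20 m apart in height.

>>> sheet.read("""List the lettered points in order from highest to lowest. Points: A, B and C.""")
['B', 'C', 'A']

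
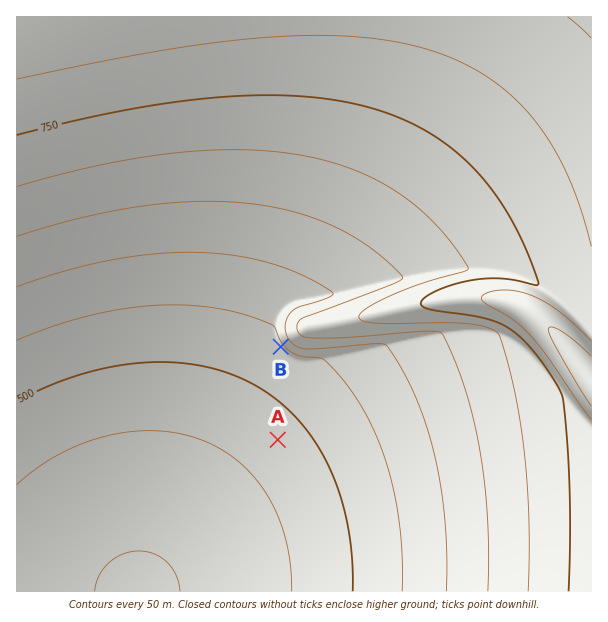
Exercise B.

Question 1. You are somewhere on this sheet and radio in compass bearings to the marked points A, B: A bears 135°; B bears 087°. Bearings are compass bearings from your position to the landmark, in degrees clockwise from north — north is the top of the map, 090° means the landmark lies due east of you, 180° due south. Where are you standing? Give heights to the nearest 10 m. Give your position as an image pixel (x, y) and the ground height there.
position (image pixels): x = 190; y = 352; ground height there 510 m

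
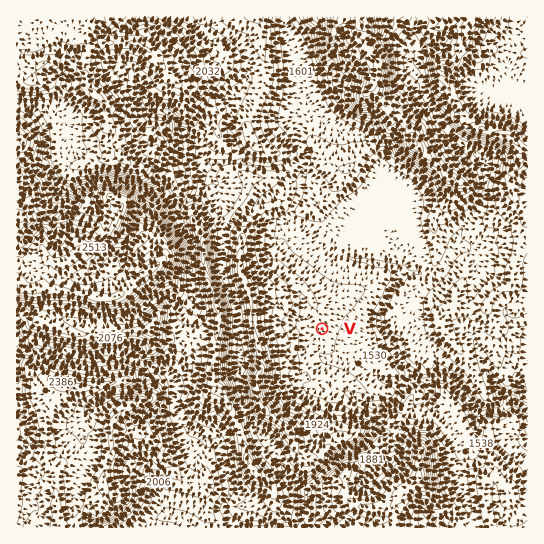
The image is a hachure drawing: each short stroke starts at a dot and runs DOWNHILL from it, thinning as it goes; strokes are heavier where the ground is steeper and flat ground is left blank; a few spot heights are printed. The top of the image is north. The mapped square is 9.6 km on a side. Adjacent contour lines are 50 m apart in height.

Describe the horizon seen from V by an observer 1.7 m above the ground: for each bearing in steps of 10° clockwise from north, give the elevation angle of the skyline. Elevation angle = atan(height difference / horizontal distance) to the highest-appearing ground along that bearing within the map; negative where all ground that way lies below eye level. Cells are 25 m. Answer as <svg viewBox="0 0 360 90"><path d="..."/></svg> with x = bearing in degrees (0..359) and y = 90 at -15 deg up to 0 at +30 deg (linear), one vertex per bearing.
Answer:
<svg viewBox="0 0 360 90"><path d="M0 53l10-8 10 4 10-3 10 2 10 4 10 4 10 1 10 0 10-1 10 3 10 1 10 1 10-4 10-13 10-1 10 2 10 1 10-1 10-3 10-11 10-1 10-7 10 0 10 1 10 4 10 2 10-1 10-2 10 1 10 8 10 5 10 7 10 1 10 4 10 0"/></svg>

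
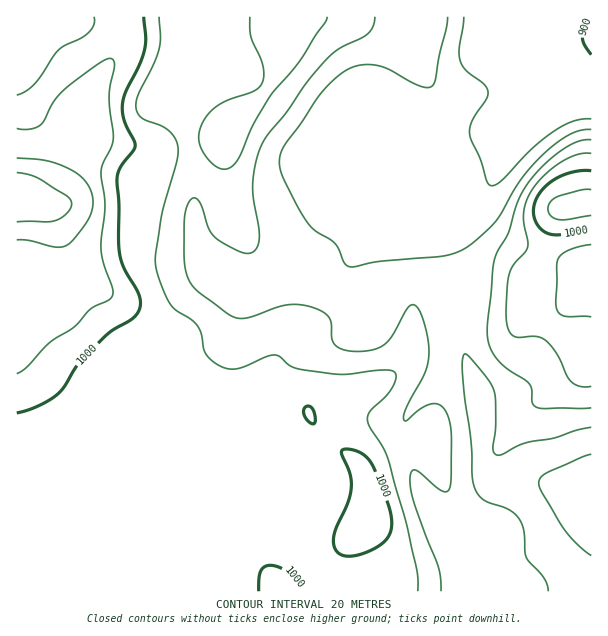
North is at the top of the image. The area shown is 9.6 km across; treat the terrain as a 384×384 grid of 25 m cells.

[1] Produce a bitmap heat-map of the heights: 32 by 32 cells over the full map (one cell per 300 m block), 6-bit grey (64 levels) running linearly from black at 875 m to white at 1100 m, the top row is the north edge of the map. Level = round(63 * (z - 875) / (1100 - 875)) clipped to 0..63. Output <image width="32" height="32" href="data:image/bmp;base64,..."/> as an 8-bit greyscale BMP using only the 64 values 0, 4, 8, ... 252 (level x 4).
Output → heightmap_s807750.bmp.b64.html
<image width="32" height="32" href="data:image/bmp;base64,Qk02CAAAAAAAADYEAAAoAAAAIAAAACAAAAABAAgAAAAAAAAEAAATCwAAEwsAAAABAAAAAAAAAAAAAAEBAQACAgIAAwMDAAQEBAAFBQUABgYGAAcHBwAICAgACQkJAAoKCgALCwsADAwMAA0NDQAODg4ADw8PABAQEAAREREAEhISABMTEwAUFBQAFRUVABYWFgAXFxcAGBgYABkZGQAaGhoAGxsbABwcHAAdHR0AHh4eAB8fHwAgICAAISEhACIiIgAjIyMAJCQkACUlJQAmJiYAJycnACgoKAApKSkAKioqACsrKwAsLCwALS0tAC4uLgAvLy8AMDAwADExMQAyMjIAMzMzADQ0NAA1NTUANjY2ADc3NwA4ODgAOTk5ADo6OgA7OzsAPDw8AD09PQA+Pj4APz8/AEBAQABBQUEAQkJCAENDQwBEREQARUVFAEZGRgBHR0cASEhIAElJSQBKSkoAS0tLAExMTABNTU0ATk5OAE9PTwBQUFAAUVFRAFJSUgBTU1MAVFRUAFVVVQBWVlYAV1dXAFhYWABZWVkAWlpaAFtbWwBcXFwAXV1dAF5eXgBfX18AYGBgAGFhYQBiYmIAY2NjAGRkZABlZWUAZmZmAGdnZwBoaGgAaWlpAGpqagBra2sAbGxsAG1tbQBubm4Ab29vAHBwcABxcXEAcnJyAHNzcwB0dHQAdXV1AHZ2dgB3d3cAeHh4AHl5eQB6enoAe3t7AHx8fAB9fX0Afn5+AH9/fwCAgIAAgYGBAIKCggCDg4MAhISEAIWFhQCGhoYAh4eHAIiIiACJiYkAioqKAIuLiwCMjIwAjY2NAI6OjgCPj48AkJCQAJGRkQCSkpIAk5OTAJSUlACVlZUAlpaWAJeXlwCYmJgAmZmZAJqamgCbm5sAnJycAJ2dnQCenp4An5+fAKCgoAChoaEAoqKiAKOjowCkpKQApaWlAKampgCnp6cAqKioAKmpqQCqqqoAq6urAKysrACtra0Arq6uAK+vrwCwsLAAsbGxALKysgCzs7MAtLS0ALW1tQC2trYAt7e3ALi4uAC5ubkAurq6ALu7uwC8vLwAvb29AL6+vgC/v78AwMDAAMHBwQDCwsIAw8PDAMTExADFxcUAxsbGAMfHxwDIyMgAycnJAMrKygDLy8sAzMzMAM3NzQDOzs4Az8/PANDQ0ADR0dEA0tLSANPT0wDU1NQA1dXVANbW1gDX19cA2NjYANnZ2QDa2toA29vbANzc3ADd3d0A3t7eAN/f3wDg4OAA4eHhAOLi4gDj4+MA5OTkAOXl5QDm5uYA5+fnAOjo6ADp6ekA6urqAOvr6wDs7OwA7e3tAO7u7gDv7+8A8PDwAPHx8QDy8vIA8/PzAPT09AD19fUA9vb2APf39wD4+PgA+fn5APr6+gD7+/sA/Pz8AP39/QD+/v4A////AISAfHh4eHh4eHh4eICMkIyIhIB8eHh0YFBMTExMSEA4gHx4eHh4eHh4eHh8gIiMiISEhIR8fHBcUExMTEhEPDh8fHh4eHh4eHh4eHyAhICAgIiQkIh8bFhQUFBMSEA4MHh4eHh4eHh4eHh4fHx8fHx8iJickHxkVFRYVFBEPDQseHh4eHh4eHh4eHh4fHh4eHyAkJyUdFxYWFRMSEA4LCh4eHh4eHh4eHh8fHx8eHh4eICMlIhsWFxYTERAODAoKHh4eHh4eHh4fHx8fHx8eHh8gIyQgGhgZFhIREA4MCwoeHh4eHh4eHh8gICAfHx4fICIjIx4ZGhsWEhIREA8ODR8fHh4eHh4eICEhIB8fHyAiIyIgHBkaGxYSEhMTEhEQISEgHx8eHh8gISEgIB8gIiMiIB4aGBkaFRISFBYWFRQkIyIhIB8eHyAhISEgICAiIyEgHxwZFxcUEhIVFxgZGSclIyIhHx4eHyAhIB8fHyAgIB8gHhsYFhMSExYYGhwdKSclIyEfHh4eHx4dHR4eHR0cHBwdHBkVExIVGRobHh8qKSclIiAfHh4eHRwcHB0cGhkYGBkbGhUTFBgcHB0fHysqKSclIyEfHh4dGhkaGxsaGBcWFxkZFRIUGh0eHh8fLCsrKSgmJCAeHRsYFxgYGRgXFhYWGBgUEhQZHh8eHR0rKysrKigkIB0aGBcWFhcXFhUVFhYXFxQTExkeIB8cHCssLCwrJyIfHBgWFhcXFhYVFBMUFRYWFBMUGB4gHxwbLCwtLSolIB4bGBcXFxcWFRQTEhISEhITExQXHB8fHRwuLy8tKiQgHhsYFxgYGBYUExIREA8ODg4QEhUZHiEgHzMzMzArJCAfGxgYGRkYFhMSERAODQ0NDQ0OEhggJicmNzY1MiwkISAcGBgaGRcVEhEPDg0NDQ0NDQ0PFSAoKio3NTMwKyQiIR0ZGRsaFxQSEA8NDQ0NDQ0NDQ0QGiMnKDIxLy0qJCIiHxsbHRsXExEQDw0NDQ0NDQ0NDA0SGyEiLCwsLSsnIyIfHB4gHhgTEQ8ODQ0NDQ0NDQ0LCw0SGRwpKSosLSgiIB4cHiEfGxYSEA4NDQ0NDQ4ODAsKCgwQFCgpKiwsJx8dHBwdHx8dGhURDw0NDQ0OEA8NCwoKCQoLKCgpKisnHxwcHBwdHh4cGBMQDg0NDhEREA4MCwkICAgpKCgpKSgjHRwcHBwcHR4bFxMRDxASExIPDQwKCQgICCopKCgpKCUfHBwcHBwdHx4bFxQTExQUEg4LCgkICAgHKyopKCgoJiEcHBwcHR4fHx0aGBYVFRUTDgkICAcHBwcrKiopKSgmIRwcHBwdHh8fHh0bGRYVFRQPCggHBwcHBw="/>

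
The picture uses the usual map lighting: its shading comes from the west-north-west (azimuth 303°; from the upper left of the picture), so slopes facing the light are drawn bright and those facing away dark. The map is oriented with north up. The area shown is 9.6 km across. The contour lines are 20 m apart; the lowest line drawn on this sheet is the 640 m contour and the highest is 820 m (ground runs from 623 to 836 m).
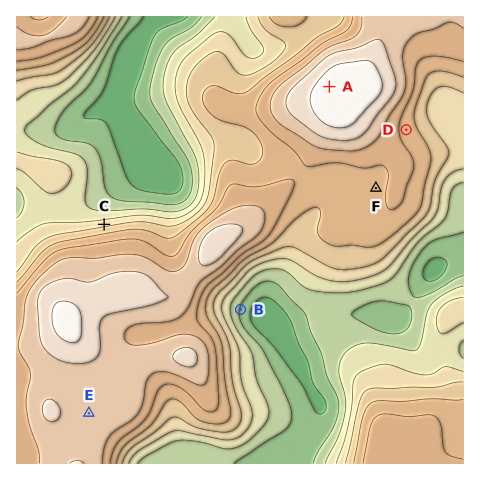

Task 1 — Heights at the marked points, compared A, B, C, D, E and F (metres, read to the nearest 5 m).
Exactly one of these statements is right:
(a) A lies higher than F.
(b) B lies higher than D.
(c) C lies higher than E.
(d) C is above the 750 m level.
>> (a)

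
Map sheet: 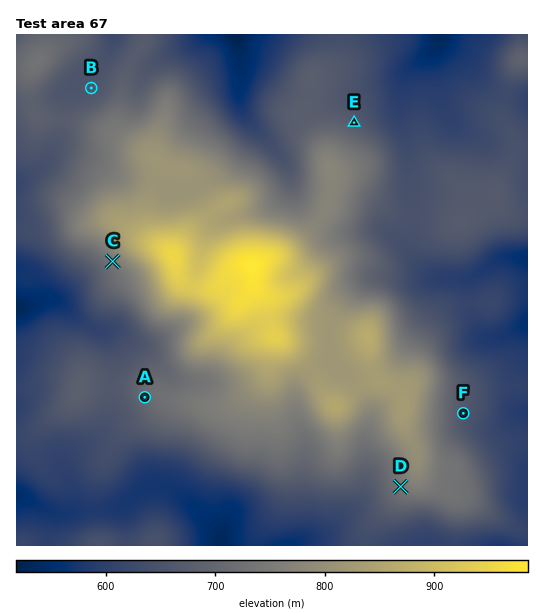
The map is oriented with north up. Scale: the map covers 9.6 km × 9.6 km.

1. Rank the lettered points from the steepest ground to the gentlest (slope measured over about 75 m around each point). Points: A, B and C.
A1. C A B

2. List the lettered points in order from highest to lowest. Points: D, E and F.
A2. D E F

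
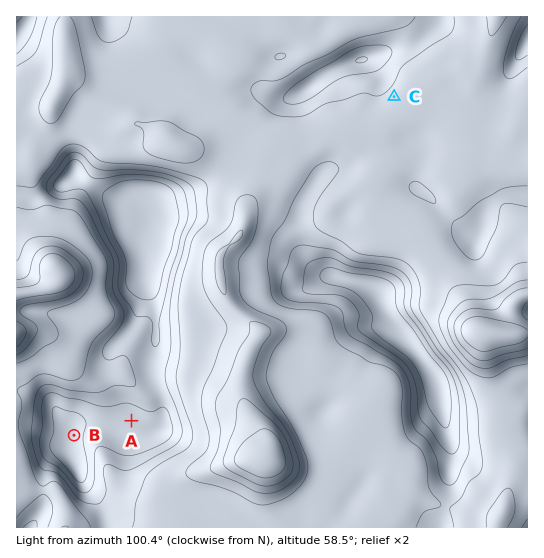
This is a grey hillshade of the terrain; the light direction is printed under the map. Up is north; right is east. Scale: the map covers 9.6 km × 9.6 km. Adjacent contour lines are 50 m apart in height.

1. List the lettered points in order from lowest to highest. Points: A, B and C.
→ C A B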